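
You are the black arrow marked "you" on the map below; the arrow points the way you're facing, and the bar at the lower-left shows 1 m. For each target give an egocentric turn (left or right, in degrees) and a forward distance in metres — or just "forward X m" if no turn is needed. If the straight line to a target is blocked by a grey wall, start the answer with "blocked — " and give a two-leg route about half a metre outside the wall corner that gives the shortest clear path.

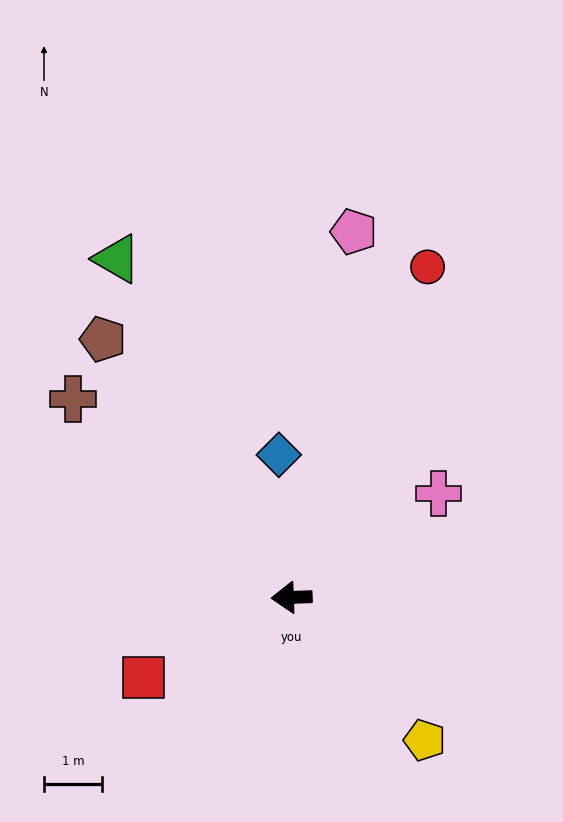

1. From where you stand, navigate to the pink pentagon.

turn right 102°, forward 6.4 m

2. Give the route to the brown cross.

turn right 44°, forward 5.1 m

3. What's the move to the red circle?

turn right 114°, forward 6.2 m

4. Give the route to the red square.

turn left 26°, forward 2.9 m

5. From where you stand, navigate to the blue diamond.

turn right 87°, forward 2.5 m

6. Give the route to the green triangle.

turn right 65°, forward 6.6 m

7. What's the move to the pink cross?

turn right 147°, forward 3.1 m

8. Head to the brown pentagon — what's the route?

turn right 56°, forward 5.5 m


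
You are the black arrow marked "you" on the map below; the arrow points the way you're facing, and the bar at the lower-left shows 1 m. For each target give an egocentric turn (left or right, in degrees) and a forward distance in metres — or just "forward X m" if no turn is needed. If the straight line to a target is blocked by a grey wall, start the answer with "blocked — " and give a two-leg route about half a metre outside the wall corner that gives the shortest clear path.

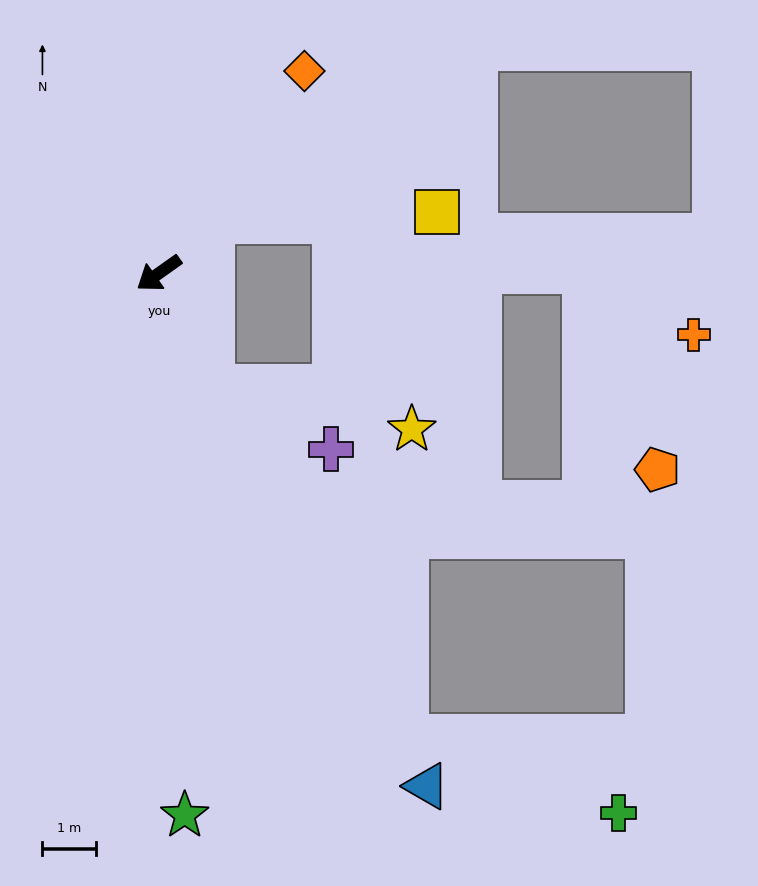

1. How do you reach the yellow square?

blocked — turn right 171°, forward 1.4 m, then turn right 42°, forward 4.2 m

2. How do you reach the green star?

turn left 57°, forward 10.1 m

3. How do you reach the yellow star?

blocked — turn left 80°, forward 2.3 m, then turn left 53°, forward 3.8 m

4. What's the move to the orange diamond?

turn right 161°, forward 4.6 m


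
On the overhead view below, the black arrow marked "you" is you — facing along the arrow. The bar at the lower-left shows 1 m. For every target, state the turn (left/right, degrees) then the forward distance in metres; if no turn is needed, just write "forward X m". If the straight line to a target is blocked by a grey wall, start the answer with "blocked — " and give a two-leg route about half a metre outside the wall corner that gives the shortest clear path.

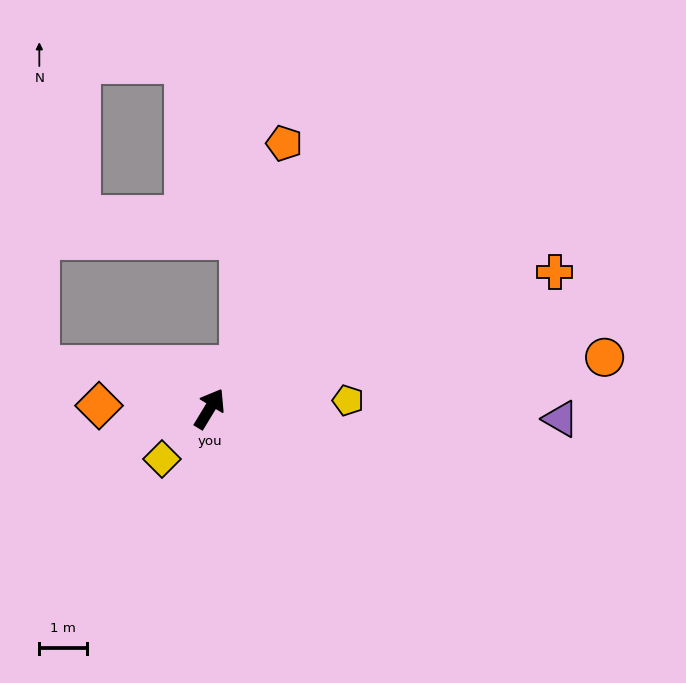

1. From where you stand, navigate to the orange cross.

turn right 37°, forward 7.8 m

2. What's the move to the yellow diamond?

turn left 168°, forward 1.5 m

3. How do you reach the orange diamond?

turn left 120°, forward 2.3 m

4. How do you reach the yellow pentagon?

turn right 55°, forward 2.9 m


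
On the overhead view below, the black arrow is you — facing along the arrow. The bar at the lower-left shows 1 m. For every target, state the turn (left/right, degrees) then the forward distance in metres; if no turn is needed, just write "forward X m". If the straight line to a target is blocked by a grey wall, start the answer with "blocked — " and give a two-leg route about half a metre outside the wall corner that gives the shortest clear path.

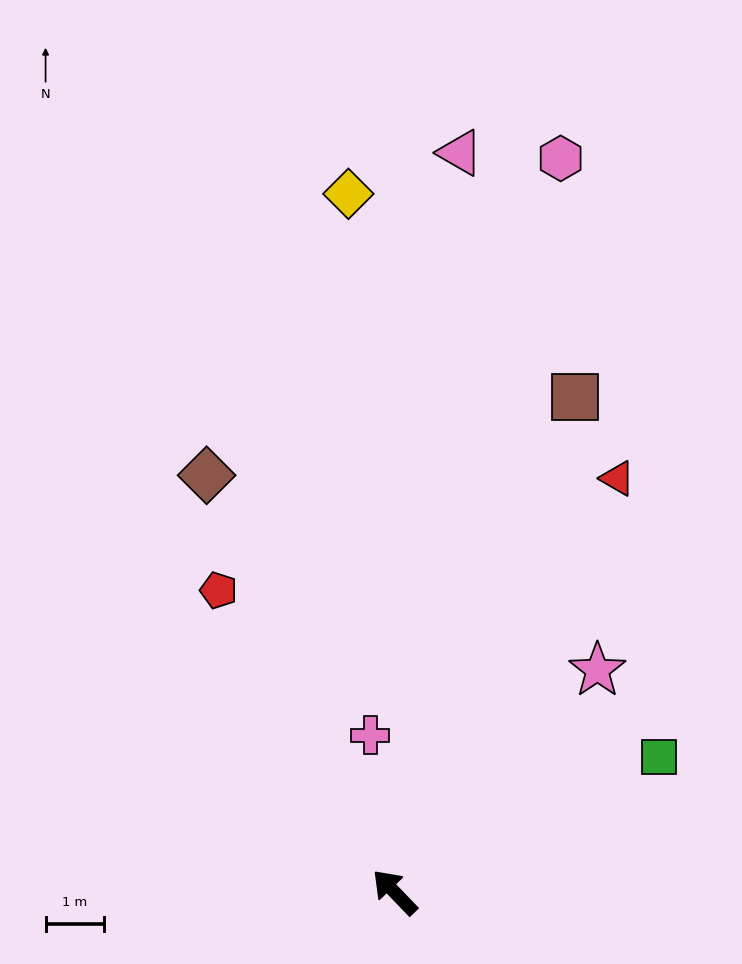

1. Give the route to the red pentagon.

turn right 14°, forward 6.0 m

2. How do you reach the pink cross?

turn right 35°, forward 2.7 m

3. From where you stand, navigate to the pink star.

turn right 86°, forward 5.1 m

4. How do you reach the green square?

turn right 107°, forward 5.1 m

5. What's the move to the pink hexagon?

turn right 57°, forward 12.8 m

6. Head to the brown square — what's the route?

turn right 64°, forward 9.0 m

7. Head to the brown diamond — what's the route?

turn right 20°, forward 7.8 m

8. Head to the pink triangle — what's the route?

turn right 49°, forward 12.7 m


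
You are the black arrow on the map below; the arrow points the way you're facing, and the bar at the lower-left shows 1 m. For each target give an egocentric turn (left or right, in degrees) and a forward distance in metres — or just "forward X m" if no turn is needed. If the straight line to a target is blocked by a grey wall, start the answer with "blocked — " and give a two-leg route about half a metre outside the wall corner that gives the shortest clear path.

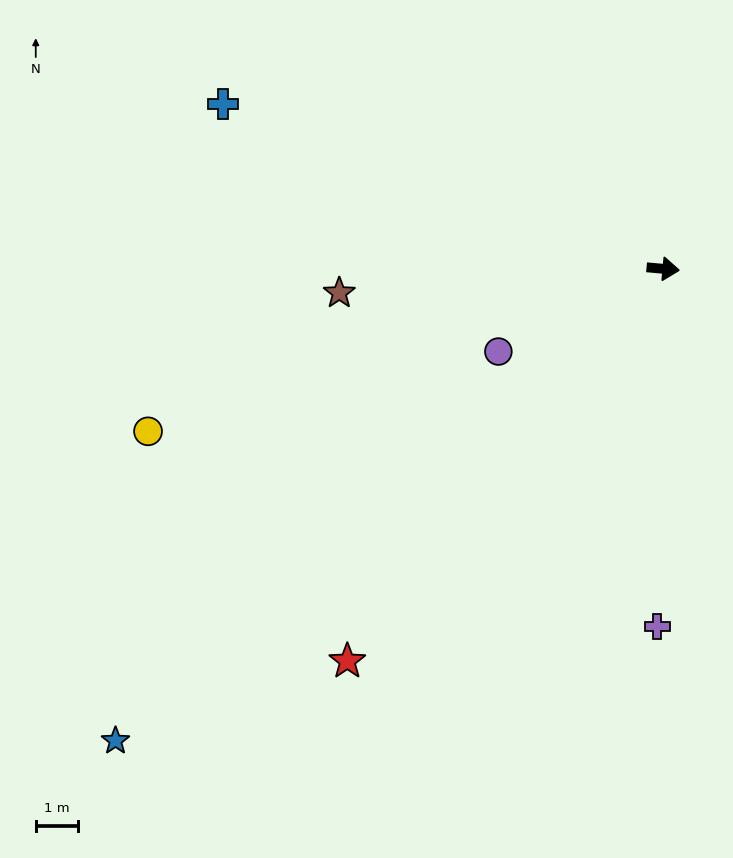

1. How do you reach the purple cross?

turn right 86°, forward 8.5 m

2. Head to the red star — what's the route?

turn right 124°, forward 12.0 m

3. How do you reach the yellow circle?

turn right 157°, forward 12.9 m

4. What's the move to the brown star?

turn right 171°, forward 7.7 m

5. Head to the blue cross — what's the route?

turn left 165°, forward 11.2 m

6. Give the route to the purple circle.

turn right 148°, forward 4.4 m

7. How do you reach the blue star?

turn right 134°, forward 17.2 m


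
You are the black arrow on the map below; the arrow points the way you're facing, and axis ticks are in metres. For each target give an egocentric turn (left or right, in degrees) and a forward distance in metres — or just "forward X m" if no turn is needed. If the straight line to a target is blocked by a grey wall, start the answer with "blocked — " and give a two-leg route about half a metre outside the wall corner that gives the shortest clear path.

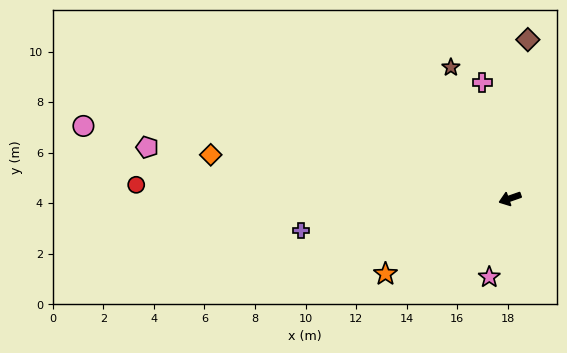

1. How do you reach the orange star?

turn left 12°, forward 5.8 m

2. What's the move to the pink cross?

turn right 96°, forward 4.7 m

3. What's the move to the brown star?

turn right 85°, forward 5.7 m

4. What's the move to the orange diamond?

turn right 28°, forward 12.0 m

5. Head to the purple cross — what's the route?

turn right 11°, forward 8.4 m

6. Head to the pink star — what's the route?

turn left 56°, forward 3.2 m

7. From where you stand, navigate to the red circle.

turn right 21°, forward 14.8 m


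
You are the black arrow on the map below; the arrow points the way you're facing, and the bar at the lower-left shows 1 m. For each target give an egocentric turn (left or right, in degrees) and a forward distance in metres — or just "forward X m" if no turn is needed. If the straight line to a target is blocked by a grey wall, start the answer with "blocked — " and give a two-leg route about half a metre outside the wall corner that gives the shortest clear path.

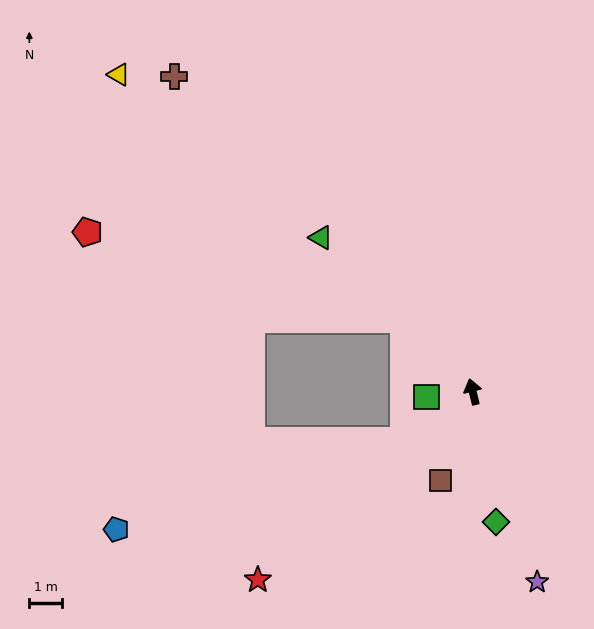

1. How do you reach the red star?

turn left 117°, forward 8.8 m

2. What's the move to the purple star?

turn right 175°, forward 6.2 m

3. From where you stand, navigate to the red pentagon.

blocked — turn left 30°, forward 3.1 m, then turn left 31°, forward 10.1 m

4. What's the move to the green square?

turn left 82°, forward 1.4 m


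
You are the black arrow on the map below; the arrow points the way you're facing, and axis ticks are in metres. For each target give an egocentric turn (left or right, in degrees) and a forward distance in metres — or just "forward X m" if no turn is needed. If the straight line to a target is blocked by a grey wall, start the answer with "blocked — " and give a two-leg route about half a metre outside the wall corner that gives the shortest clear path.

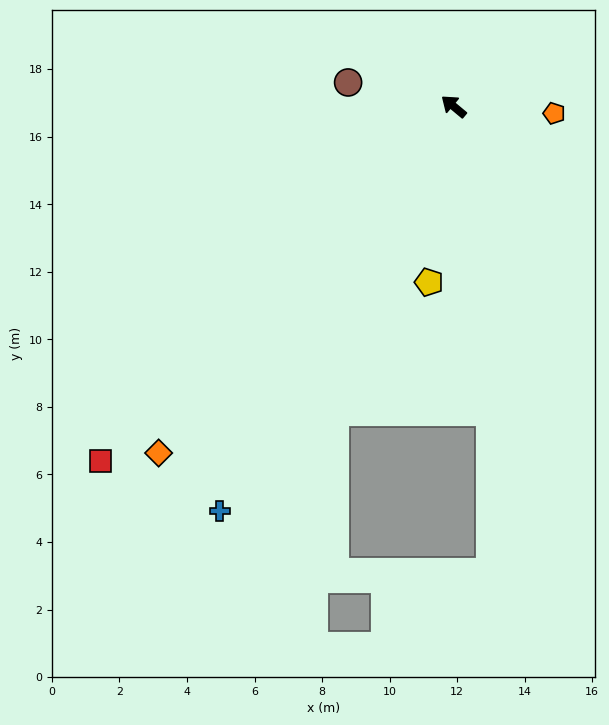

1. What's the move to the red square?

turn left 85°, forward 14.8 m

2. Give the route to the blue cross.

turn left 100°, forward 13.8 m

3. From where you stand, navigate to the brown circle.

turn left 27°, forward 3.2 m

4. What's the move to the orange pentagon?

turn right 144°, forward 3.0 m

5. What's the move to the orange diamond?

turn left 89°, forward 13.5 m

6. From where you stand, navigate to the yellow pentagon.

turn left 122°, forward 5.3 m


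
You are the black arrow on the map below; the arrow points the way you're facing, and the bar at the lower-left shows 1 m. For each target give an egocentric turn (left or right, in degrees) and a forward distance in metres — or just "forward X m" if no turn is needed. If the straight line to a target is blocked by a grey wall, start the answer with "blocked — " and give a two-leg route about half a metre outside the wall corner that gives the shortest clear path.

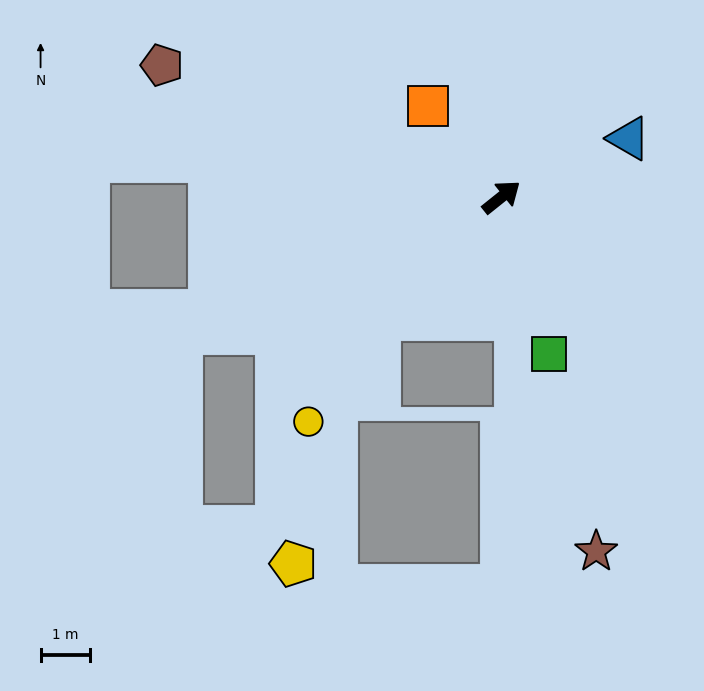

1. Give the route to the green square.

turn right 112°, forward 3.3 m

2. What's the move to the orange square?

turn left 90°, forward 2.4 m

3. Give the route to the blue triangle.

turn right 14°, forward 2.8 m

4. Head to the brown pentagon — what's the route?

turn left 120°, forward 7.4 m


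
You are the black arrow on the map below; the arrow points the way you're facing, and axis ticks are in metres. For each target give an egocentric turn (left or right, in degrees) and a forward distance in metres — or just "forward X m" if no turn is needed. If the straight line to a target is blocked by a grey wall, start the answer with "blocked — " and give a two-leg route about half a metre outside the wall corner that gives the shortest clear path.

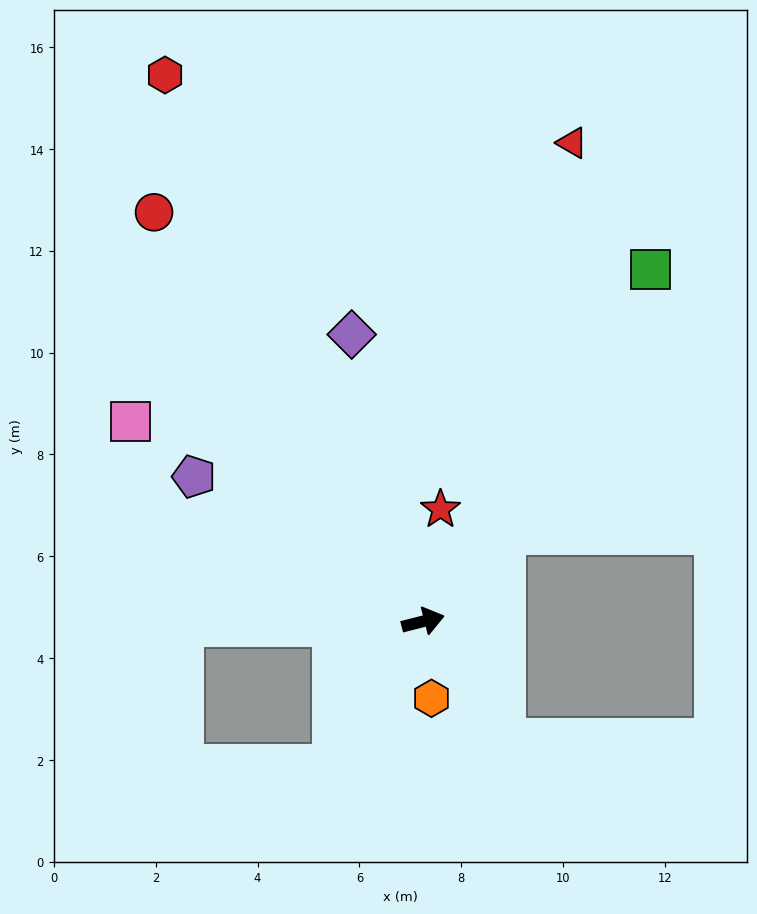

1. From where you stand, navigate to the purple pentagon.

turn left 133°, forward 5.3 m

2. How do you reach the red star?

turn left 67°, forward 2.2 m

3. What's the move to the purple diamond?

turn left 90°, forward 5.8 m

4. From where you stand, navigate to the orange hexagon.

turn right 98°, forward 1.5 m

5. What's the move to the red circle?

turn left 109°, forward 9.6 m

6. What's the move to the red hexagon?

turn left 101°, forward 11.9 m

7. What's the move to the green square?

turn left 43°, forward 8.2 m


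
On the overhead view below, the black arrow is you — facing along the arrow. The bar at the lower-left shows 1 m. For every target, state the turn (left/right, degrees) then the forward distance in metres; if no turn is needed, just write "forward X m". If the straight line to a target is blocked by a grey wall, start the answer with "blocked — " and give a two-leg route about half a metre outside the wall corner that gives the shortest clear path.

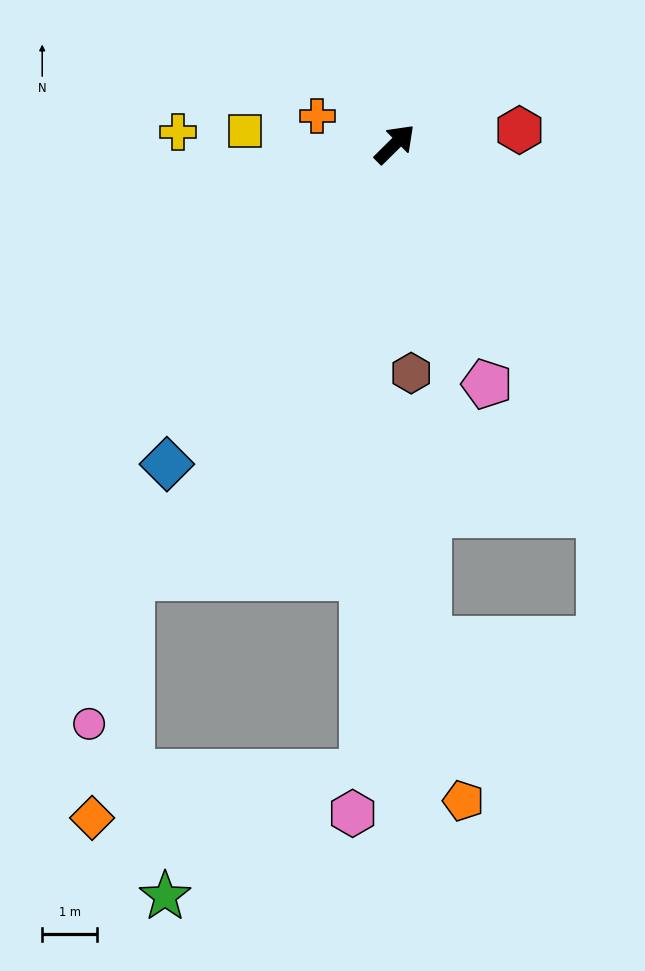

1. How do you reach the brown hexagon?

turn right 131°, forward 4.2 m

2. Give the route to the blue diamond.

turn right 170°, forward 7.1 m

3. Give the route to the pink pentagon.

turn right 114°, forward 4.7 m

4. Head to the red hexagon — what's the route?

turn right 38°, forward 2.3 m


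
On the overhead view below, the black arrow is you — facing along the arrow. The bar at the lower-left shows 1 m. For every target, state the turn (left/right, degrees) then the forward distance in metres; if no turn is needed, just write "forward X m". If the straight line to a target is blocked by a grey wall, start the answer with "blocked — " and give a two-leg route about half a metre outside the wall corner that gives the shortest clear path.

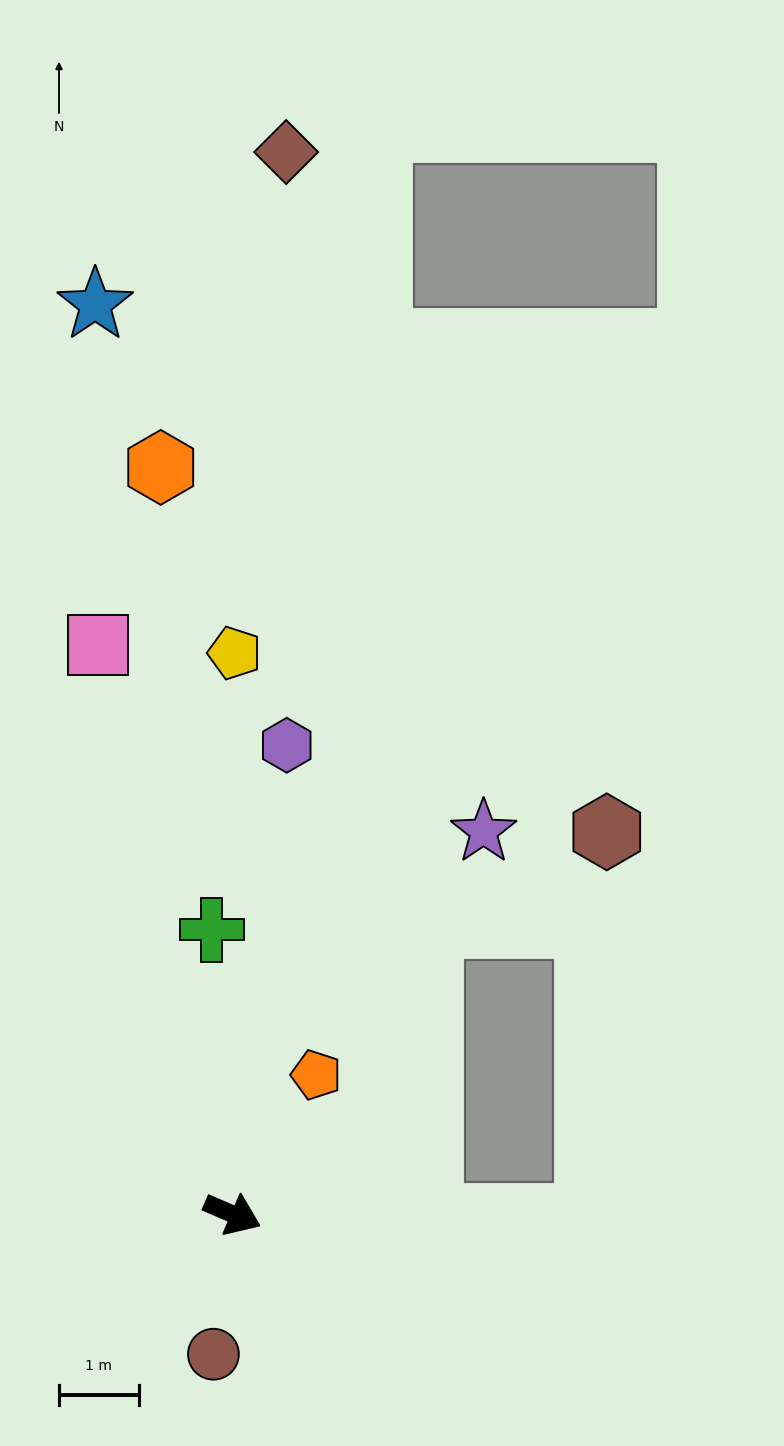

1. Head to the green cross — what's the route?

turn left 117°, forward 3.6 m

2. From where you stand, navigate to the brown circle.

turn right 75°, forward 1.8 m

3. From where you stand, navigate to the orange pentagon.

turn left 82°, forward 2.0 m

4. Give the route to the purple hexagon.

turn left 107°, forward 5.9 m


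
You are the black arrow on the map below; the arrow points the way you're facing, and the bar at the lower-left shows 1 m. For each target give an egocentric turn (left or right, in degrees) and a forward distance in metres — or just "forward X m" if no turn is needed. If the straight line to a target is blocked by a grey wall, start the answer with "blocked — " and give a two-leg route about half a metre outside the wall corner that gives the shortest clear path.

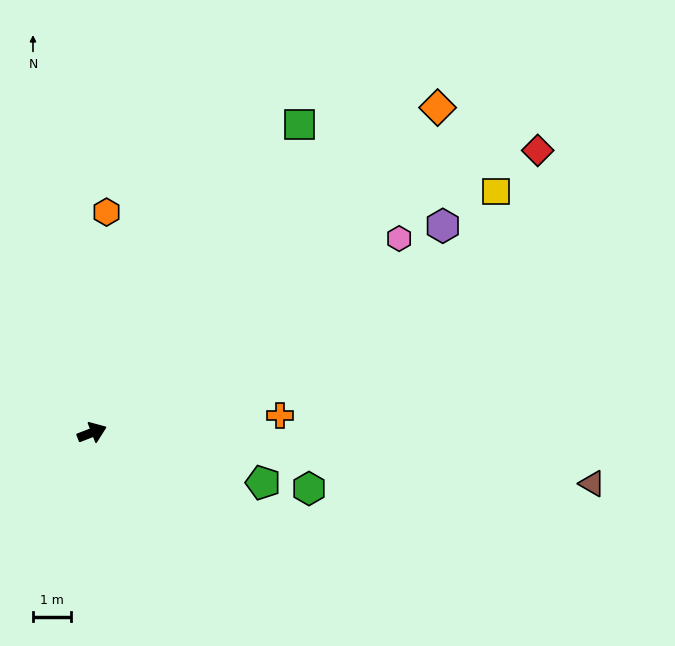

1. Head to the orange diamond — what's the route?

turn left 22°, forward 12.3 m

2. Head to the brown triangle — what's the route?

turn right 27°, forward 13.1 m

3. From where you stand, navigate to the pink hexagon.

turn left 11°, forward 9.4 m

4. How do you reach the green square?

turn left 35°, forward 9.6 m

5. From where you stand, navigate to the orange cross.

turn right 16°, forward 4.9 m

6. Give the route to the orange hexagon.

turn left 65°, forward 5.7 m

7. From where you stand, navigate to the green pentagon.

turn right 38°, forward 4.6 m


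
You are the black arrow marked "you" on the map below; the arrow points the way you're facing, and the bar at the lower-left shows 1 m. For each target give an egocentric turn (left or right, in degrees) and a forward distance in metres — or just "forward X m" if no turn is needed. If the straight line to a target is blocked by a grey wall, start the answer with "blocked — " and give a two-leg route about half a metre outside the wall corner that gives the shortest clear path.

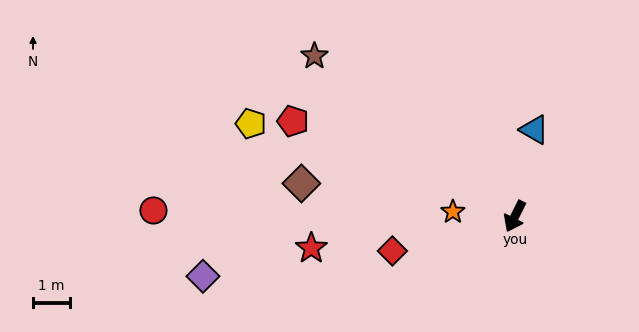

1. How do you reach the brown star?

turn right 102°, forward 6.9 m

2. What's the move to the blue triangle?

turn right 166°, forward 2.4 m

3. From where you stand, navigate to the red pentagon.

turn right 87°, forward 6.5 m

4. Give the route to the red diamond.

turn right 48°, forward 3.4 m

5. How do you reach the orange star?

turn right 68°, forward 1.7 m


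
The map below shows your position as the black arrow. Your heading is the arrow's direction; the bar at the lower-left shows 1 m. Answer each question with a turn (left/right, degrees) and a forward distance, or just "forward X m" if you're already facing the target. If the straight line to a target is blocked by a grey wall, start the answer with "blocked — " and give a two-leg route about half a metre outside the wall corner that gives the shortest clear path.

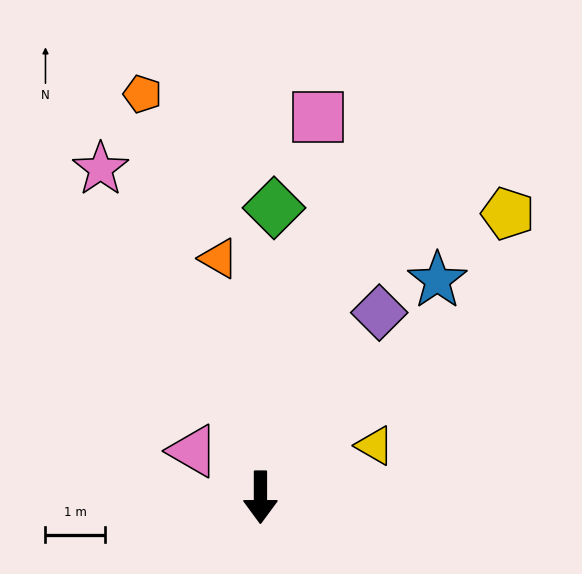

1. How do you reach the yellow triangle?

turn left 114°, forward 2.1 m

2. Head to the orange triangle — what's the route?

turn right 170°, forward 4.0 m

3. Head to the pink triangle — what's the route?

turn right 124°, forward 1.4 m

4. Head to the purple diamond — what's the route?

turn left 147°, forward 3.7 m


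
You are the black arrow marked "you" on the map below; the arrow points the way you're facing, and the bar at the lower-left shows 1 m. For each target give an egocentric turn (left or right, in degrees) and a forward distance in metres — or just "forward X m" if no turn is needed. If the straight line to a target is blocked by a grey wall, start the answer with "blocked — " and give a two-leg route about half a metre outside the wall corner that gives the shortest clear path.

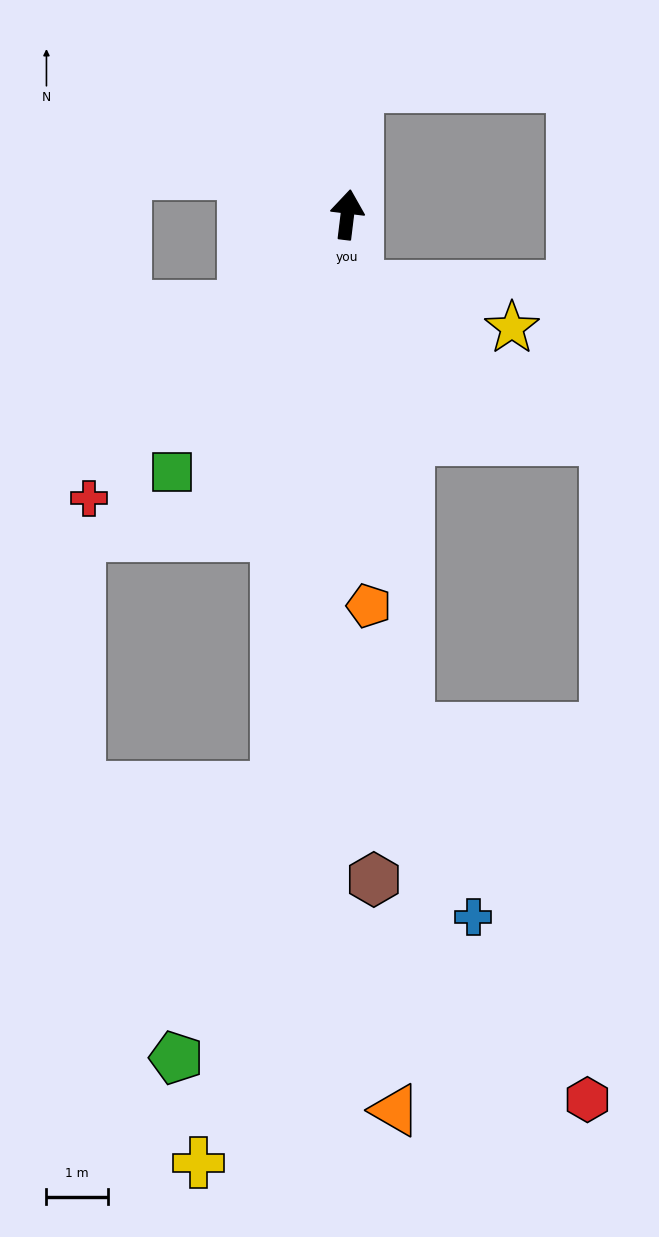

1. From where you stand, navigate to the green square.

turn left 153°, forward 5.1 m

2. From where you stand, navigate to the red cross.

turn left 145°, forward 6.3 m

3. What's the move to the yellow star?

blocked — turn right 165°, forward 1.2 m, then turn left 67°, forward 2.6 m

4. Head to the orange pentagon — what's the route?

turn right 170°, forward 6.4 m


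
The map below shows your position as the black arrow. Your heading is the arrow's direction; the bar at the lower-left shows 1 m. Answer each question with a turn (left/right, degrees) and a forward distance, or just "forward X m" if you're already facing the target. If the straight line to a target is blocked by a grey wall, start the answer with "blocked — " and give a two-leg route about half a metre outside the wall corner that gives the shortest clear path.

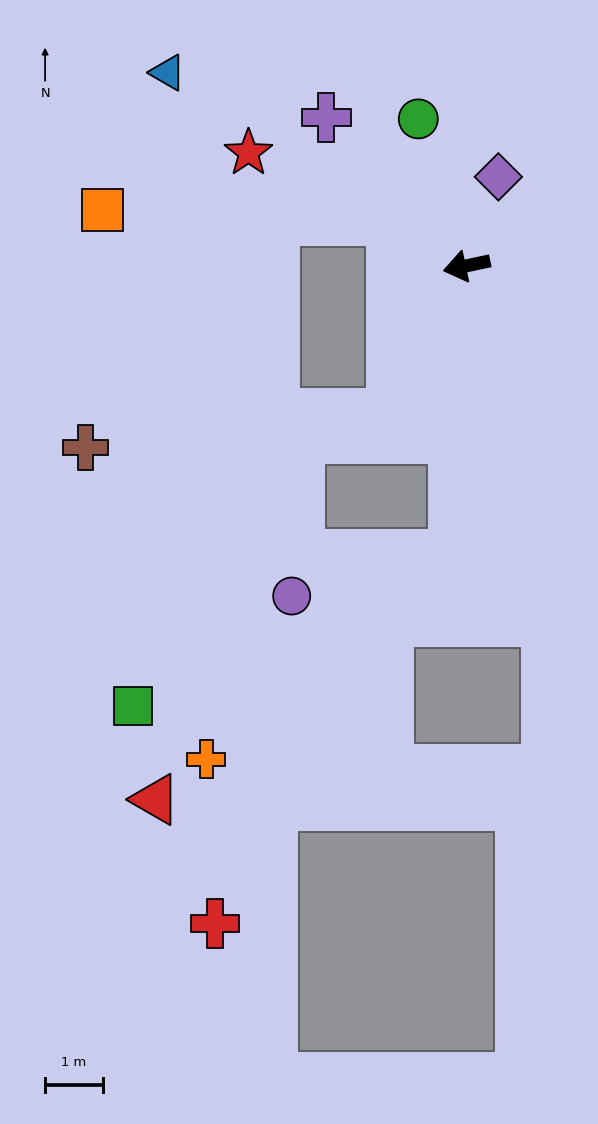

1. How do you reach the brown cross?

blocked — turn left 51°, forward 2.9 m, then turn right 56°, forward 5.3 m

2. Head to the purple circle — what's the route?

blocked — turn left 75°, forward 5.0 m, then turn right 72°, forward 2.9 m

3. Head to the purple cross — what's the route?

turn right 59°, forward 3.5 m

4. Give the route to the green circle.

turn right 84°, forward 2.7 m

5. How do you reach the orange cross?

blocked — turn left 75°, forward 5.0 m, then turn right 47°, forward 5.6 m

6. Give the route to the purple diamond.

turn right 122°, forward 1.6 m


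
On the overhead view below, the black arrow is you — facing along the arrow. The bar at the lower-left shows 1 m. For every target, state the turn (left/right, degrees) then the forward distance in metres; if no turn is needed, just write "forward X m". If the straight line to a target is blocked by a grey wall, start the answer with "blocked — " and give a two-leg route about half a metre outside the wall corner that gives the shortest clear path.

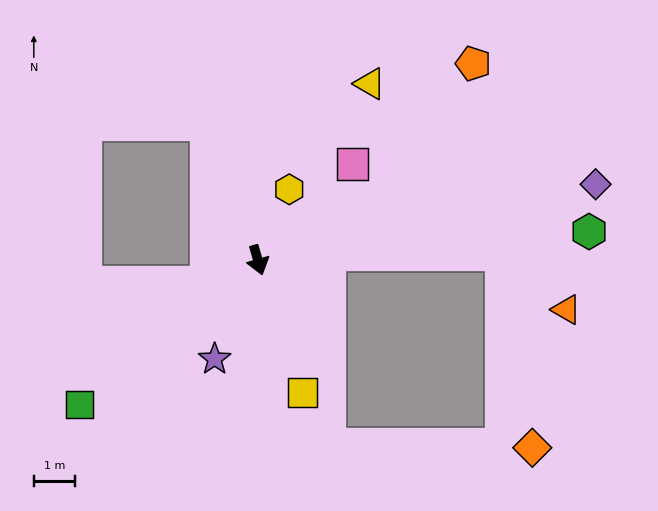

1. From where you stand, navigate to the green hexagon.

turn left 79°, forward 8.0 m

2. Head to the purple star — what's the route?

turn right 40°, forward 2.6 m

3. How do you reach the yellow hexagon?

turn left 140°, forward 1.9 m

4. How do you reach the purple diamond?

turn left 87°, forward 8.3 m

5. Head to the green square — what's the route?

turn right 67°, forward 5.5 m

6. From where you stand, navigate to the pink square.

turn left 119°, forward 3.2 m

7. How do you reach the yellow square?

turn left 3°, forward 3.4 m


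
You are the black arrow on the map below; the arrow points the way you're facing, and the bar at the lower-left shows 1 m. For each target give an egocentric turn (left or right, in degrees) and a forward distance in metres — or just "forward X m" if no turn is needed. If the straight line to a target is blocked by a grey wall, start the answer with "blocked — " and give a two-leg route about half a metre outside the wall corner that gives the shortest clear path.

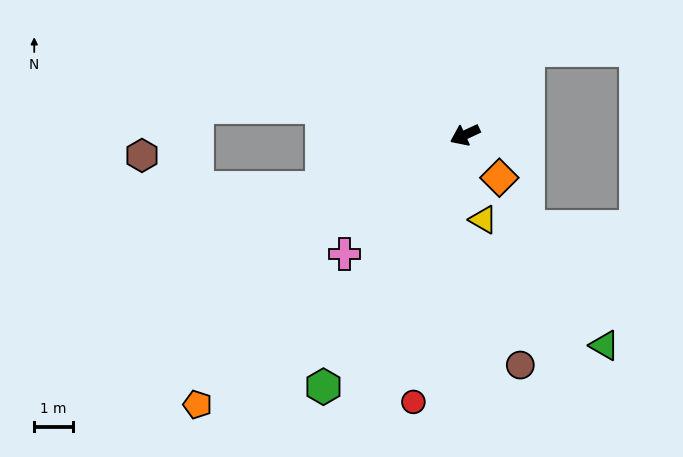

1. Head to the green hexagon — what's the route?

turn left 36°, forward 7.4 m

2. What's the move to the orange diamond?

turn left 104°, forward 1.4 m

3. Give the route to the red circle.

turn left 54°, forward 7.0 m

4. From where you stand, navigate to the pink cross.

turn left 20°, forward 4.4 m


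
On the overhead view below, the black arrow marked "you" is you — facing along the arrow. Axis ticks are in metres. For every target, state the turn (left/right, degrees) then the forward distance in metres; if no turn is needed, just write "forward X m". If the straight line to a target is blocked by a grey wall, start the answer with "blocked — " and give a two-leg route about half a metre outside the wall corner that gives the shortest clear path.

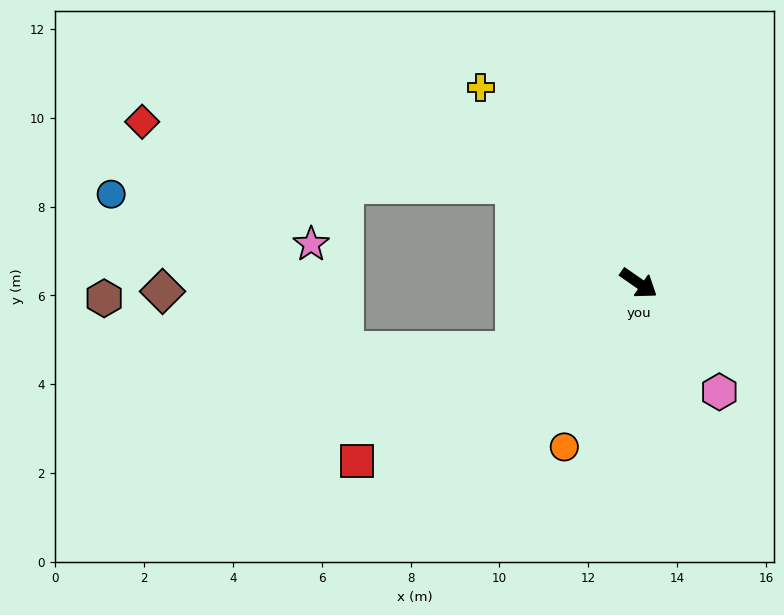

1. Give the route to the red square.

turn right 113°, forward 7.5 m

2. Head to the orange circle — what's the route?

turn right 80°, forward 4.0 m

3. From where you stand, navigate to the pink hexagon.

turn right 19°, forward 3.0 m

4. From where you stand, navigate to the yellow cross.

turn left 164°, forward 5.7 m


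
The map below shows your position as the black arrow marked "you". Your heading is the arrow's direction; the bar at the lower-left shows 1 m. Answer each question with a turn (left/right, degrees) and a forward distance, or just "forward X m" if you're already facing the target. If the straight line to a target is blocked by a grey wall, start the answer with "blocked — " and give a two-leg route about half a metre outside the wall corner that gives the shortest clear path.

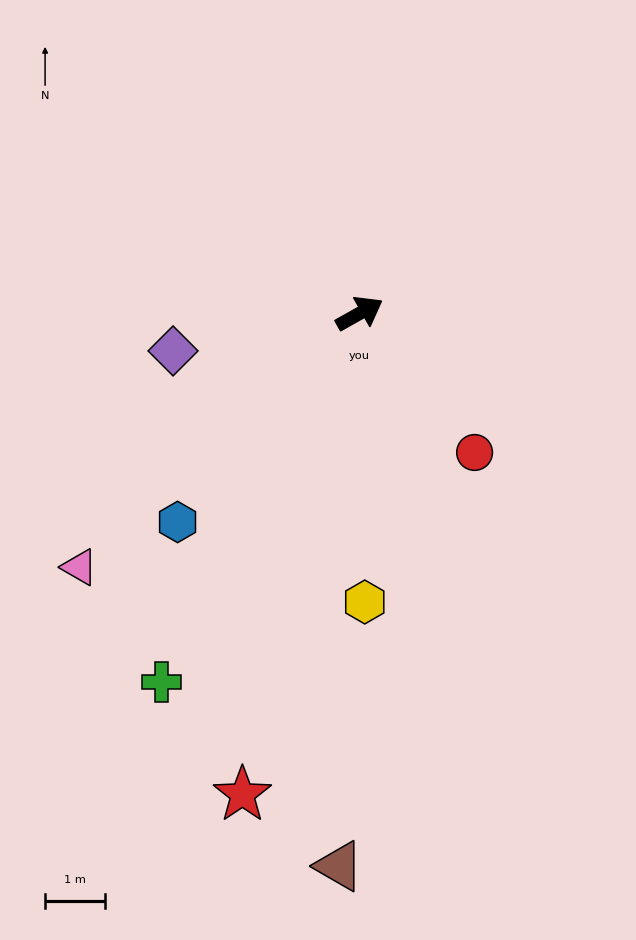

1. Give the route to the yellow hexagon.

turn right 118°, forward 4.8 m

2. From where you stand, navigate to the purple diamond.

turn left 162°, forward 3.2 m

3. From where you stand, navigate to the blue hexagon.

turn right 160°, forward 4.6 m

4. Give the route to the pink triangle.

turn right 167°, forward 6.3 m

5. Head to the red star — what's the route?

turn right 133°, forward 8.3 m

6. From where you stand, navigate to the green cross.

turn right 148°, forward 7.0 m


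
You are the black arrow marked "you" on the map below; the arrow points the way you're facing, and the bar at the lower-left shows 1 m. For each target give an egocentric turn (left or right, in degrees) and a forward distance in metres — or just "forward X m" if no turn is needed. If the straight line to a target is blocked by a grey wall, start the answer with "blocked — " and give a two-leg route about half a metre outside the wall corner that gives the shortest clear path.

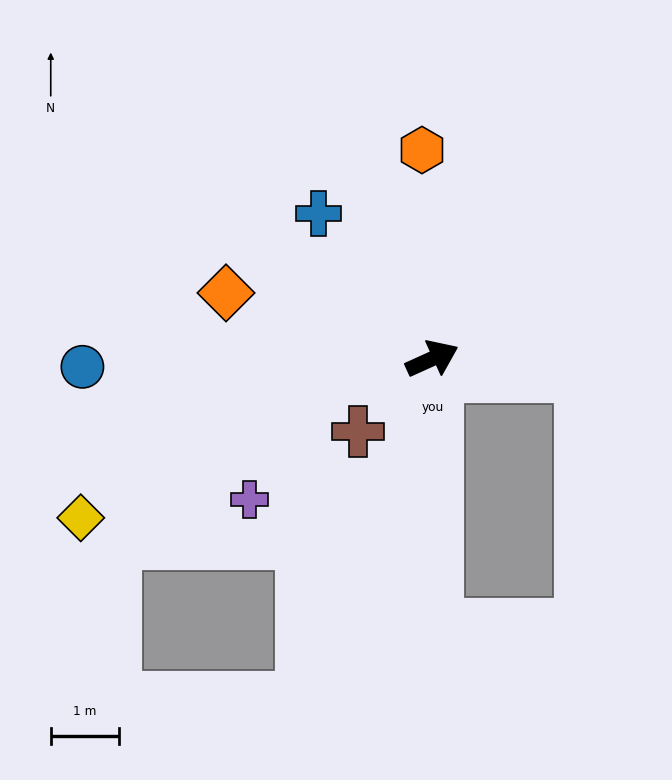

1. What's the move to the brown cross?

turn right 160°, forward 1.5 m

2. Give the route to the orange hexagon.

turn left 68°, forward 3.1 m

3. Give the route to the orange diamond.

turn left 138°, forward 3.2 m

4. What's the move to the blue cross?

turn left 104°, forward 2.7 m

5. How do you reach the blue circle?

turn left 157°, forward 5.1 m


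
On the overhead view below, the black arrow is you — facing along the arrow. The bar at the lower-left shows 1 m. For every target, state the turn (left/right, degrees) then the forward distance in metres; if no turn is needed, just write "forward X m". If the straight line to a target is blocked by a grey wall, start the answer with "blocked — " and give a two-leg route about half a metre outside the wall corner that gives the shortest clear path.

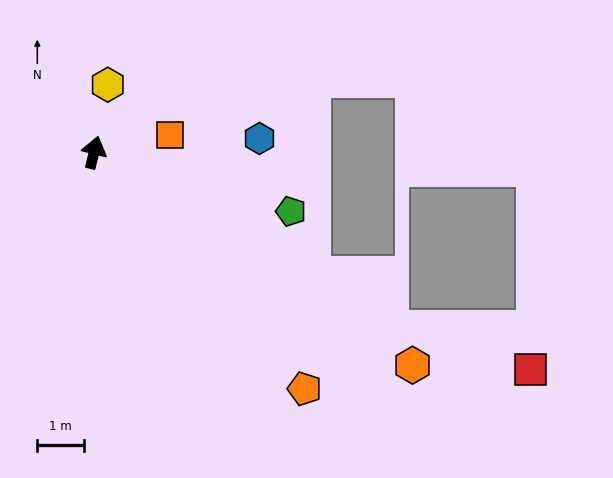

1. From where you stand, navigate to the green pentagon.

turn right 93°, forward 4.4 m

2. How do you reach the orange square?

turn right 63°, forward 1.7 m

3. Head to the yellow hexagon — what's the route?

turn left 3°, forward 1.5 m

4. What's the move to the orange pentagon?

turn right 124°, forward 6.8 m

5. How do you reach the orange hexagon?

turn right 110°, forward 8.2 m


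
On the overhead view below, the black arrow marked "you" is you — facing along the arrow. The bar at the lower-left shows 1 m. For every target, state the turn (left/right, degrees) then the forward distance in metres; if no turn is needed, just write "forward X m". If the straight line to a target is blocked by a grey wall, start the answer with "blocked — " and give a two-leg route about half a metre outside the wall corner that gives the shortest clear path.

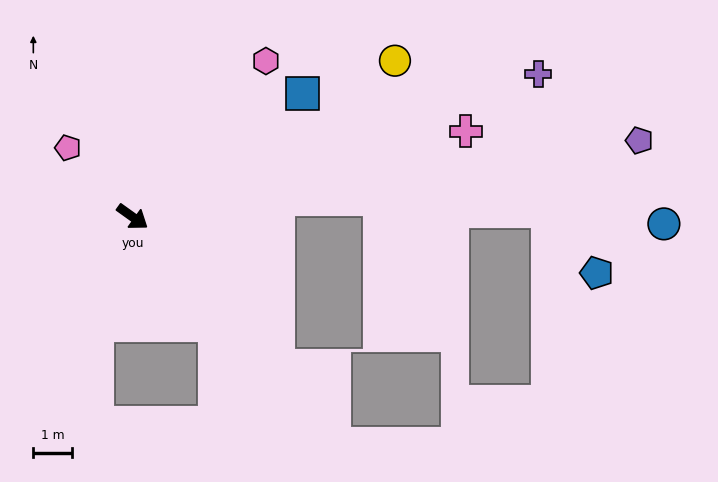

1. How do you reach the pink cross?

turn left 50°, forward 8.8 m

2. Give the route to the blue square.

turn left 72°, forward 5.4 m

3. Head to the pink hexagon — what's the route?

turn left 85°, forward 5.2 m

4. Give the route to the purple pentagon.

turn left 44°, forward 13.1 m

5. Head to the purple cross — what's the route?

turn left 55°, forward 11.0 m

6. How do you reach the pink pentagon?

turn left 169°, forward 2.4 m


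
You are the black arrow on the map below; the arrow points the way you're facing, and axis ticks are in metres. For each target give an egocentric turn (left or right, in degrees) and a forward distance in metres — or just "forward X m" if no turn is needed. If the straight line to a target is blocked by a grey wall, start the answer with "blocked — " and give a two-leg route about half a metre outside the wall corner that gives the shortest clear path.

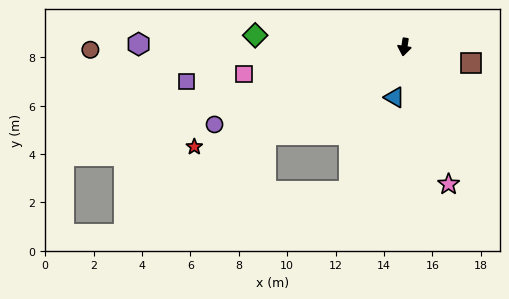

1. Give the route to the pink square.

turn right 71°, forward 6.7 m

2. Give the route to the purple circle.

turn right 59°, forward 8.5 m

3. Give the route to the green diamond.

turn right 86°, forward 6.2 m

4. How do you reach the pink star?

turn left 27°, forward 6.0 m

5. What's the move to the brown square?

turn left 86°, forward 2.8 m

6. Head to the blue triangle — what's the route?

turn right 2°, forward 2.1 m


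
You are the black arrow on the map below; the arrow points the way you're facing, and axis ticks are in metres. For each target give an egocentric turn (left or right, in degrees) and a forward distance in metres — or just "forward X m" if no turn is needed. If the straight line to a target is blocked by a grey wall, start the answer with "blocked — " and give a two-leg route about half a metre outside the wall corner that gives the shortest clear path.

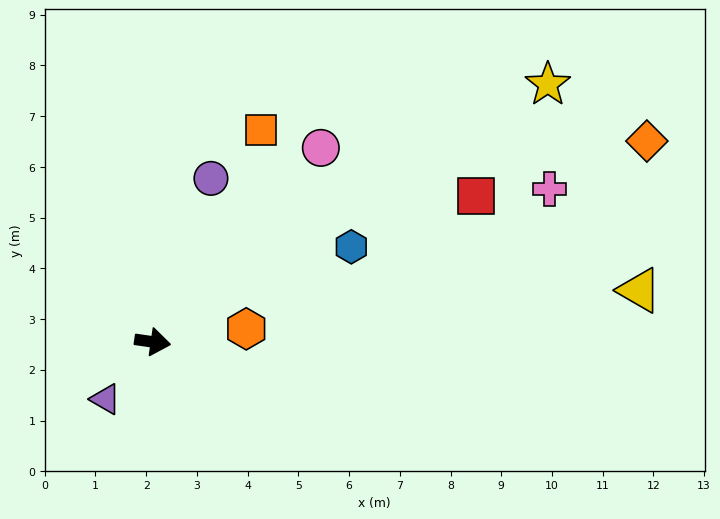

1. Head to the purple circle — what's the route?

turn left 79°, forward 3.4 m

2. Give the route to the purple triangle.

turn right 121°, forward 1.5 m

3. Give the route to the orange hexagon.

turn left 16°, forward 1.9 m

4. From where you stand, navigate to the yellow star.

turn left 41°, forward 9.3 m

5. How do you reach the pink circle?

turn left 57°, forward 5.1 m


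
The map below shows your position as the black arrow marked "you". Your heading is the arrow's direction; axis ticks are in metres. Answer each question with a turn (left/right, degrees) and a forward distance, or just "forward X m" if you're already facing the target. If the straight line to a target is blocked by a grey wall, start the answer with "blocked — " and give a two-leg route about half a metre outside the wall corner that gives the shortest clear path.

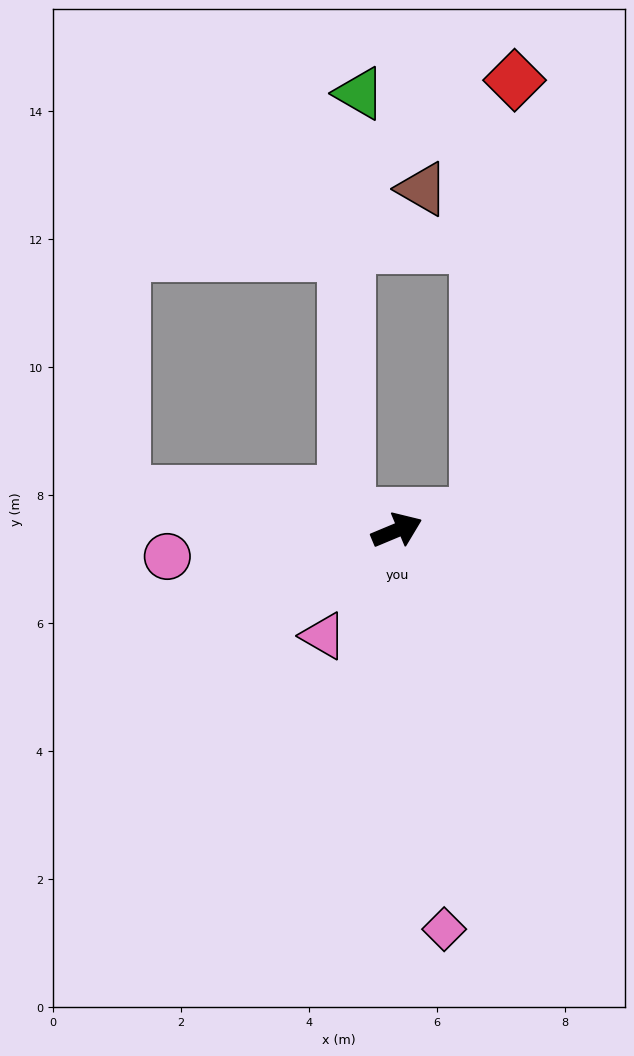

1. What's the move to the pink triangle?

turn right 148°, forward 2.0 m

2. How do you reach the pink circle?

turn left 164°, forward 3.6 m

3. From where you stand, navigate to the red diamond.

blocked — turn right 12°, forward 1.3 m, then turn left 74°, forward 6.8 m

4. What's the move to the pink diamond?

turn right 106°, forward 6.3 m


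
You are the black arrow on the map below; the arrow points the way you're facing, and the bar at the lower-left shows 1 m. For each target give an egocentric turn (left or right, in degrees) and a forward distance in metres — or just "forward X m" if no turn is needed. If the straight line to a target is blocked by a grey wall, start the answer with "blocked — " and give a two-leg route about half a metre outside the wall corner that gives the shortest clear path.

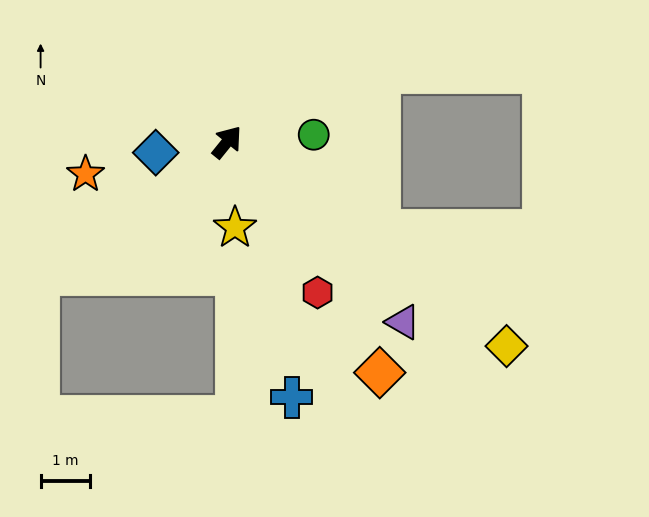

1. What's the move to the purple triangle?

turn right 97°, forward 5.1 m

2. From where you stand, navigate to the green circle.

turn right 46°, forward 1.8 m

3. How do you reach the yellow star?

turn right 136°, forward 1.7 m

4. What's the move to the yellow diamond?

turn right 87°, forward 7.0 m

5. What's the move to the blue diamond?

turn left 137°, forward 1.5 m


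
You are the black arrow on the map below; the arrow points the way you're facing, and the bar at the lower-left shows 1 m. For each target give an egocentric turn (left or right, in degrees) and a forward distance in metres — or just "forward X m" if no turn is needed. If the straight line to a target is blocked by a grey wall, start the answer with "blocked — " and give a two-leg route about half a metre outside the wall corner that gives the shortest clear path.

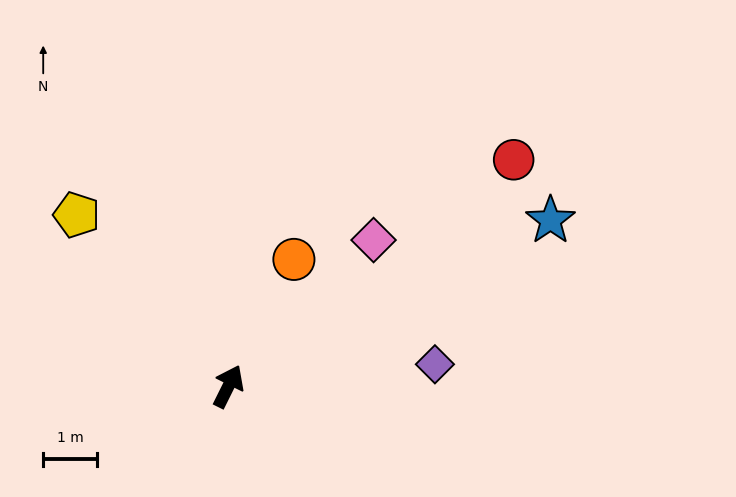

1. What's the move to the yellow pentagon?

turn left 68°, forward 4.3 m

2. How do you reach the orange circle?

forward 2.7 m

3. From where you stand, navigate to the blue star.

turn right 36°, forward 6.8 m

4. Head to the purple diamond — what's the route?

turn right 58°, forward 3.9 m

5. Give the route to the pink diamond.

turn right 18°, forward 3.9 m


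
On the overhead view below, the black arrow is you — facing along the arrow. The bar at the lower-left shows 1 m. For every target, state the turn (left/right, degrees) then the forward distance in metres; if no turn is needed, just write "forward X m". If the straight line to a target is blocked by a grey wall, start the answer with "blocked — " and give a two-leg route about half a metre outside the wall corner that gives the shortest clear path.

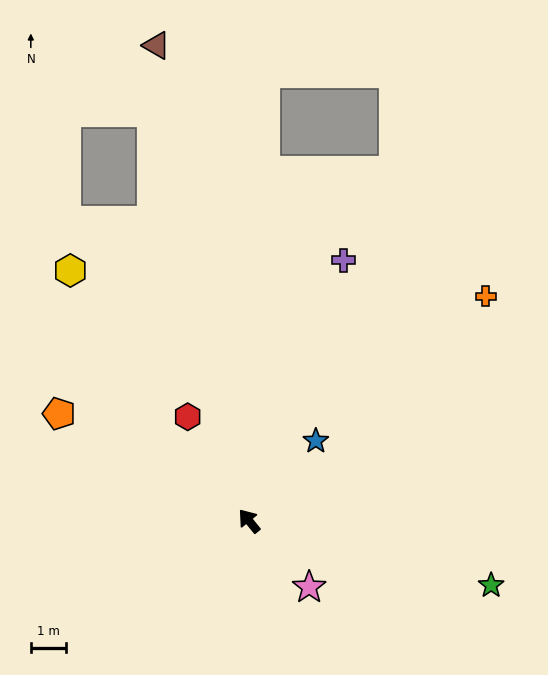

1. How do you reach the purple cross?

turn right 59°, forward 7.8 m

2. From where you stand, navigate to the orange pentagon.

turn left 22°, forward 6.1 m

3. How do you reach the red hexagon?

turn right 8°, forward 3.4 m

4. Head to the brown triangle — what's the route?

turn right 28°, forward 13.6 m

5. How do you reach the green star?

turn right 144°, forward 7.0 m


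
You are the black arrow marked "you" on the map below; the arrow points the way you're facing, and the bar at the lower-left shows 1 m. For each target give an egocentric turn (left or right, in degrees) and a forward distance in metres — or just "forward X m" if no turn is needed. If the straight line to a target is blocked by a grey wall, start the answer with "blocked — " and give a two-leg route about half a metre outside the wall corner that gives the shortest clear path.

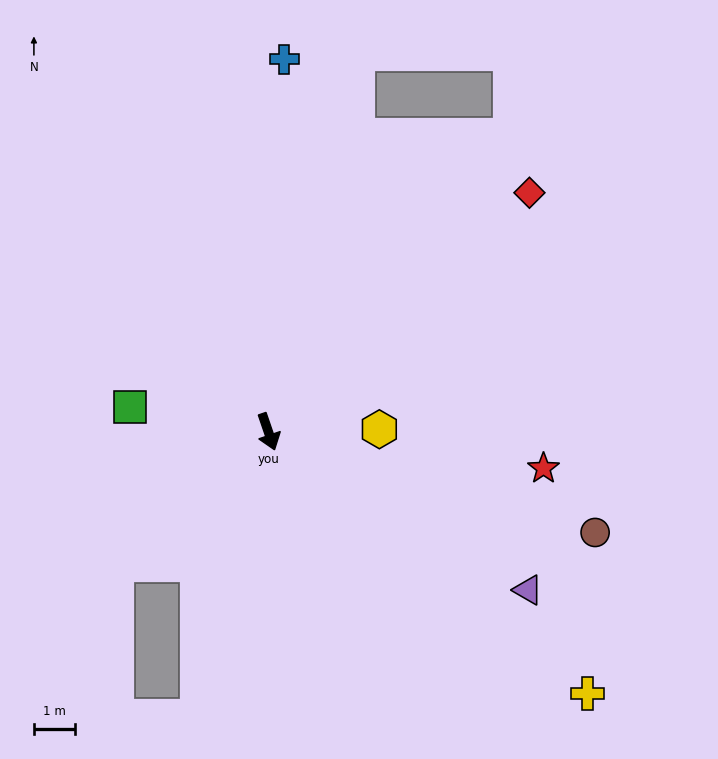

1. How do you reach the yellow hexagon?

turn left 72°, forward 2.7 m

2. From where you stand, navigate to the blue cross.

turn left 159°, forward 9.2 m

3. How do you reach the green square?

turn right 119°, forward 3.5 m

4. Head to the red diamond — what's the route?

turn left 114°, forward 8.7 m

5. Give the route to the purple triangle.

turn left 40°, forward 7.5 m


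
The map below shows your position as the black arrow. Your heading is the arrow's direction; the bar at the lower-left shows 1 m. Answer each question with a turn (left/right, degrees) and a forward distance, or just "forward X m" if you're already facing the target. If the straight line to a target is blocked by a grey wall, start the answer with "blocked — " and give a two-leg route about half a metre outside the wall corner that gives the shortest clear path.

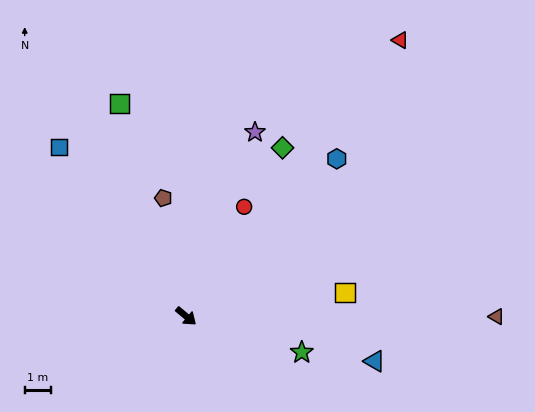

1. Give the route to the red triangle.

turn left 92°, forward 13.2 m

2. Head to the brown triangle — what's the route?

turn left 40°, forward 11.7 m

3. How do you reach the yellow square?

turn left 48°, forward 6.1 m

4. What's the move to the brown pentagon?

turn left 141°, forward 4.5 m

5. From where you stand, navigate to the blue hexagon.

turn left 86°, forward 8.2 m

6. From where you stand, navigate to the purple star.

turn left 109°, forward 7.4 m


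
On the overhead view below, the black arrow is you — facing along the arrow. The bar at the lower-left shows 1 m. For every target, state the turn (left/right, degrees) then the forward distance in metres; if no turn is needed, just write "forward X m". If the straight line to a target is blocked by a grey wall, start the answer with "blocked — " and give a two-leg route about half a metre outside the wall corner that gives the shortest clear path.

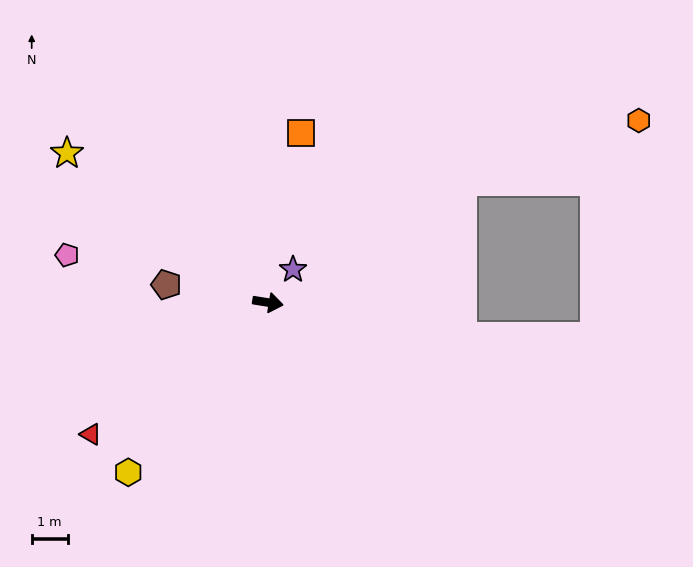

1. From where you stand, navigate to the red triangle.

turn right 134°, forward 6.2 m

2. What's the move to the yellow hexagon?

turn right 120°, forward 6.1 m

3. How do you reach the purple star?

turn left 62°, forward 1.2 m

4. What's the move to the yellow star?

turn left 153°, forward 7.0 m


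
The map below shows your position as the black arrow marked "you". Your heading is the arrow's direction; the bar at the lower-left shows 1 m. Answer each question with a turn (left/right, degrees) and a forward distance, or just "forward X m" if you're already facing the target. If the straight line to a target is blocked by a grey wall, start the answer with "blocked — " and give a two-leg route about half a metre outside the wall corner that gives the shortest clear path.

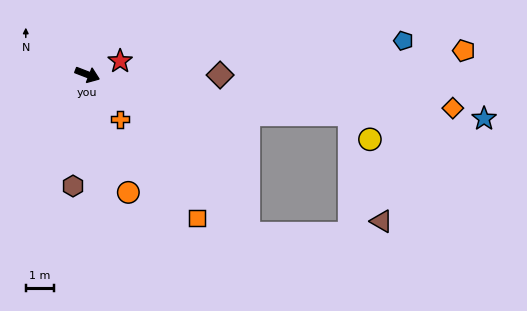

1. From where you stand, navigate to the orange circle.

turn right 50°, forward 4.4 m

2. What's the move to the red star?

turn left 43°, forward 1.3 m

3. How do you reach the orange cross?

turn right 33°, forward 2.0 m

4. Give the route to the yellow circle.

blocked — turn left 12°, forward 9.4 m, then turn right 41°, forward 1.2 m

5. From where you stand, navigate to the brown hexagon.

turn right 76°, forward 4.0 m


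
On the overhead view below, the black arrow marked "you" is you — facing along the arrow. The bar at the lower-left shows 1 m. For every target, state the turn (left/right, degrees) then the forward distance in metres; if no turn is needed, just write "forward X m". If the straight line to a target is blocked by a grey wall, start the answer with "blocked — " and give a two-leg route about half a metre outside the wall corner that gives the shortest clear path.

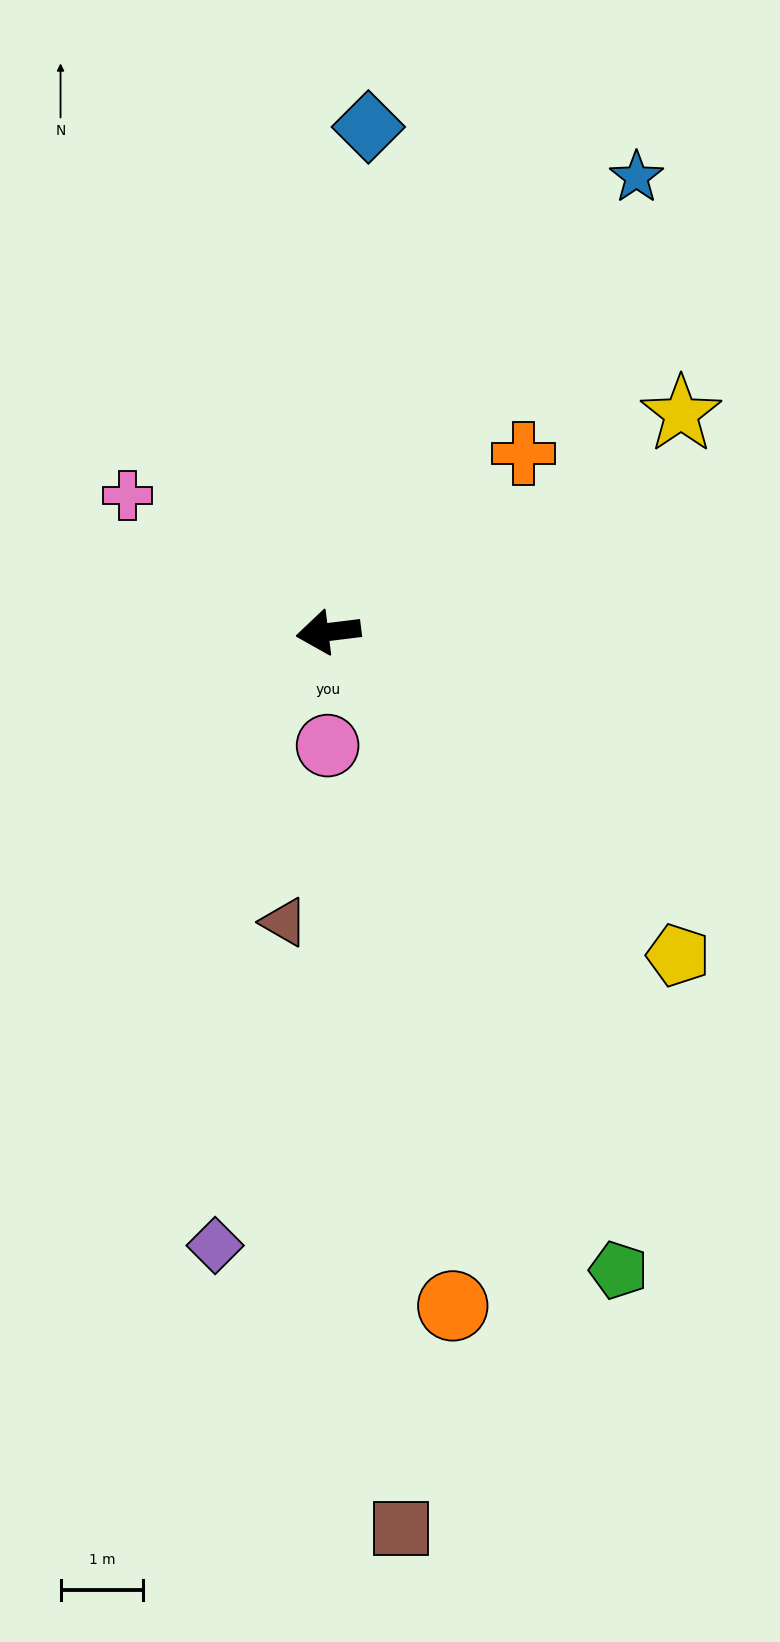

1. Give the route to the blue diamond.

turn right 102°, forward 6.1 m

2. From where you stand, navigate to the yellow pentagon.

turn left 130°, forward 5.8 m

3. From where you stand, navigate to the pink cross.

turn right 41°, forward 2.9 m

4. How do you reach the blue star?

turn right 131°, forward 6.6 m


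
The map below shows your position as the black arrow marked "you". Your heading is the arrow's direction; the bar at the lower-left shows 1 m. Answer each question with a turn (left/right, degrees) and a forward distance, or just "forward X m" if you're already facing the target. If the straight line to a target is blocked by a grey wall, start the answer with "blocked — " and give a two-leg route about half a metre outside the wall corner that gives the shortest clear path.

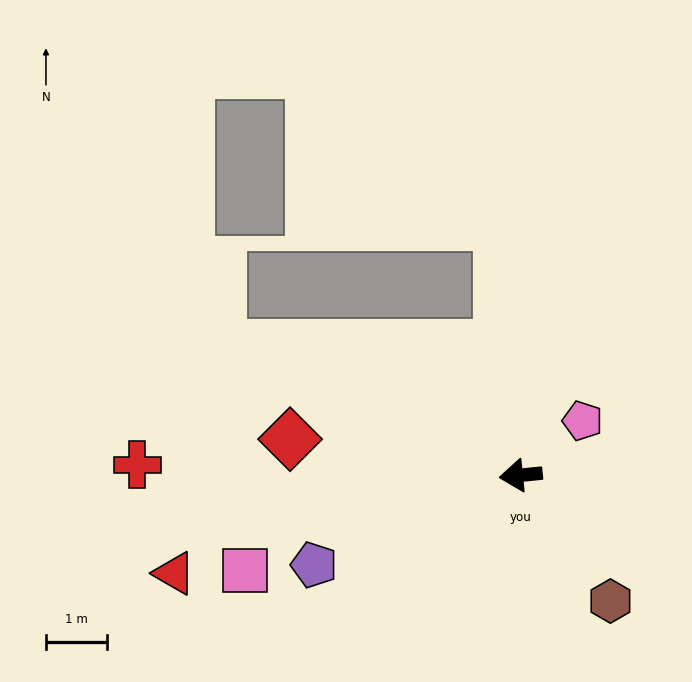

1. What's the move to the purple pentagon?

turn left 18°, forward 3.7 m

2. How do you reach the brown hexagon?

turn left 120°, forward 2.5 m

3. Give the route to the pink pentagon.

turn right 144°, forward 1.4 m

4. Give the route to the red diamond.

turn right 15°, forward 3.8 m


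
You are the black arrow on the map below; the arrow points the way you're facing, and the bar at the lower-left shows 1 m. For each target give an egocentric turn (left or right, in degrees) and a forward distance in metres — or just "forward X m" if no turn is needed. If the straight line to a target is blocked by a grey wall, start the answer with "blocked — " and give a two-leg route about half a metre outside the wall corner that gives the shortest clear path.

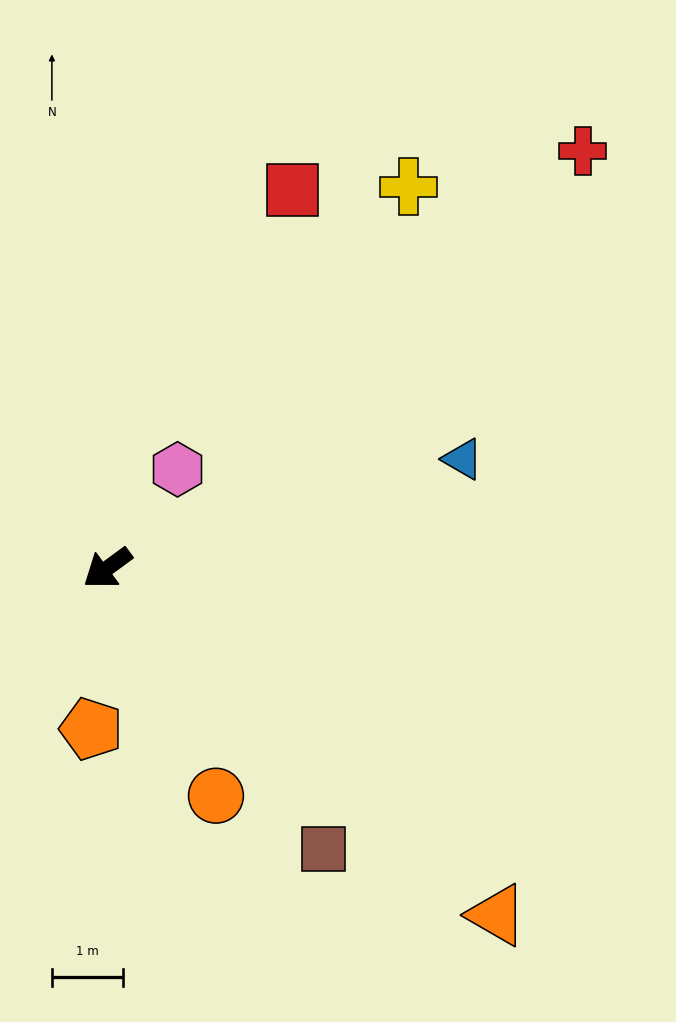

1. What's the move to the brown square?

turn left 91°, forward 5.0 m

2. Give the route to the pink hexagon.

turn right 162°, forward 1.7 m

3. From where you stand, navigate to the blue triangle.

turn left 161°, forward 5.3 m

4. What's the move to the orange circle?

turn left 79°, forward 3.6 m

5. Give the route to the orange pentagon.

turn left 48°, forward 2.3 m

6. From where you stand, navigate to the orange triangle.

turn left 102°, forward 7.4 m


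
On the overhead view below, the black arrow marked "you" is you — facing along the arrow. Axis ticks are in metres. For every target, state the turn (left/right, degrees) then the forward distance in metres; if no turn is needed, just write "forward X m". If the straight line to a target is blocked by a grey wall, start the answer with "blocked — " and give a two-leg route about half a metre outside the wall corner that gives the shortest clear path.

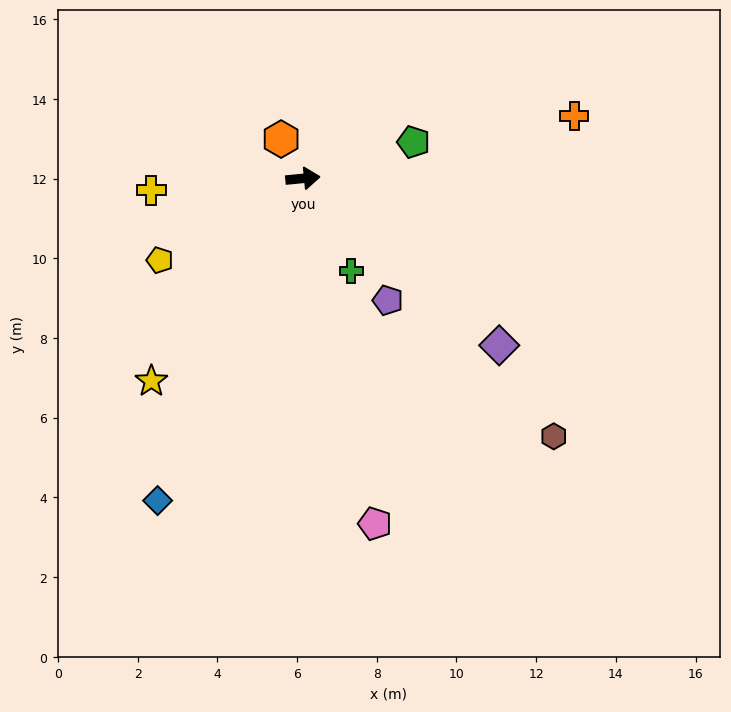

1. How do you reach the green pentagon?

turn left 13°, forward 2.9 m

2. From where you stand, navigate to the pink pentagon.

turn right 84°, forward 8.8 m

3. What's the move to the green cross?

turn right 68°, forward 2.6 m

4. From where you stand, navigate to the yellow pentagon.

turn right 156°, forward 4.1 m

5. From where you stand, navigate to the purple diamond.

turn right 46°, forward 6.5 m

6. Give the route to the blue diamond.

turn right 120°, forward 8.9 m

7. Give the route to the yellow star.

turn right 132°, forward 6.3 m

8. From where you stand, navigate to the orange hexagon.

turn left 113°, forward 1.1 m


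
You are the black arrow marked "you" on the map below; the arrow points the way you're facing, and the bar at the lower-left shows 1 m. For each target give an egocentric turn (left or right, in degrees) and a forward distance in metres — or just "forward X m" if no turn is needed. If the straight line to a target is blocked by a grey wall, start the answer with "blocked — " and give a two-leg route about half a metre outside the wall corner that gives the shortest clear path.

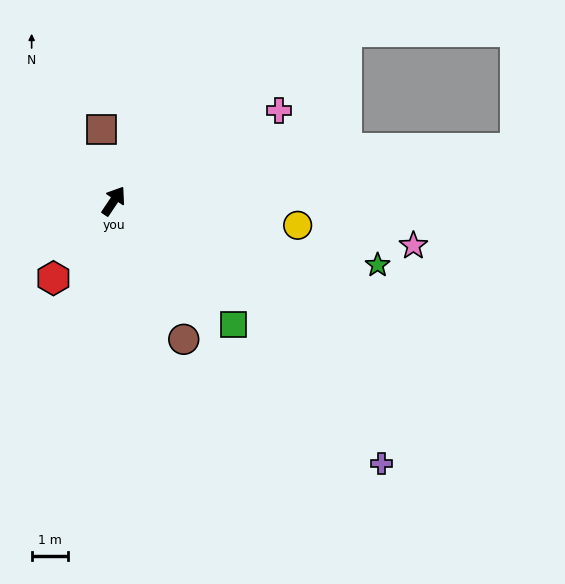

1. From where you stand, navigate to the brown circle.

turn right 119°, forward 4.3 m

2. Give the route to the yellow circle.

turn right 64°, forward 5.1 m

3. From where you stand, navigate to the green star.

turn right 70°, forward 7.5 m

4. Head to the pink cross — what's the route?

turn right 28°, forward 5.2 m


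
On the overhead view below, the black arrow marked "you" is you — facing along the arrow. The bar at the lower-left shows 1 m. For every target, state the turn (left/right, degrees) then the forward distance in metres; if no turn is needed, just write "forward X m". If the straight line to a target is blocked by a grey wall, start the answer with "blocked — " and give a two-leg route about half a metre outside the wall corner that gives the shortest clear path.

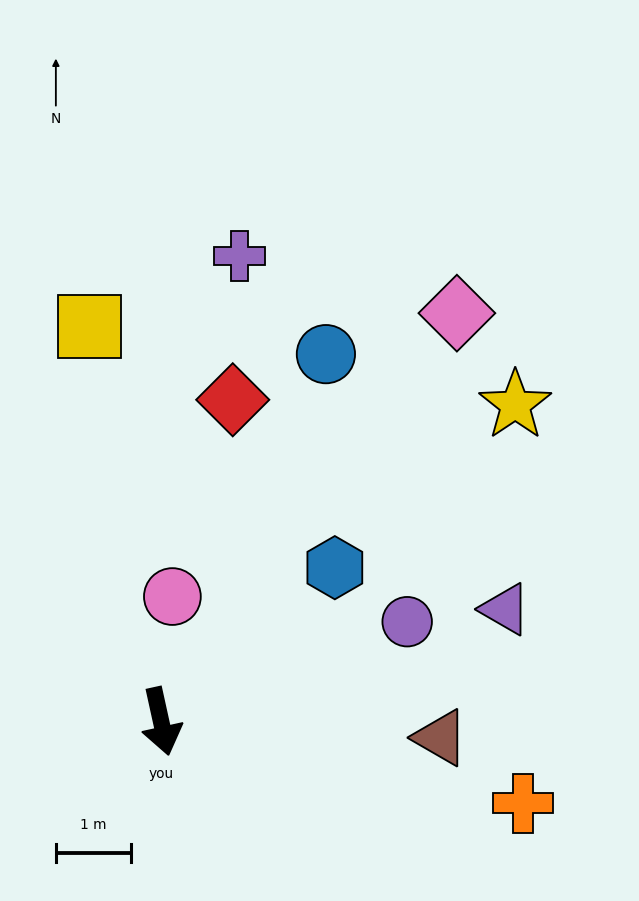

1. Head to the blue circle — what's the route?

turn left 143°, forward 5.4 m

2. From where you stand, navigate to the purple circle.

turn left 100°, forward 3.6 m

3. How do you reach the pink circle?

turn left 162°, forward 1.7 m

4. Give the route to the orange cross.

turn left 65°, forward 5.0 m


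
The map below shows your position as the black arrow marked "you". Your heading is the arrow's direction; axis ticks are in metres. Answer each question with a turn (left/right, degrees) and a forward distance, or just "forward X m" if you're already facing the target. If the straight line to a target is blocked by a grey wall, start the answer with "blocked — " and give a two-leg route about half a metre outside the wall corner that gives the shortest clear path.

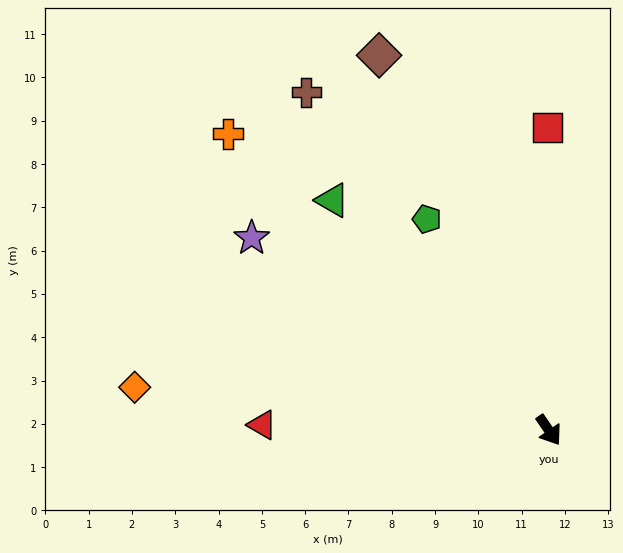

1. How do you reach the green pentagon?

turn left 176°, forward 5.6 m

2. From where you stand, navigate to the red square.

turn left 146°, forward 7.0 m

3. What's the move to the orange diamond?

turn right 130°, forward 9.6 m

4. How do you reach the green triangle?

turn right 171°, forward 7.3 m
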